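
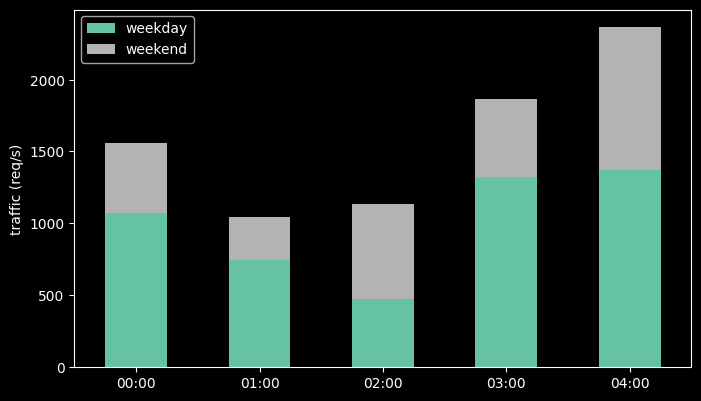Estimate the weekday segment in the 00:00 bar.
≈ 1000

weekday top ≈ 1000, bottom ≈ 0; segment ≈ 1000.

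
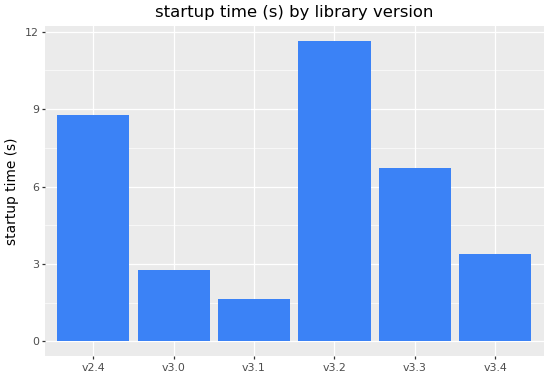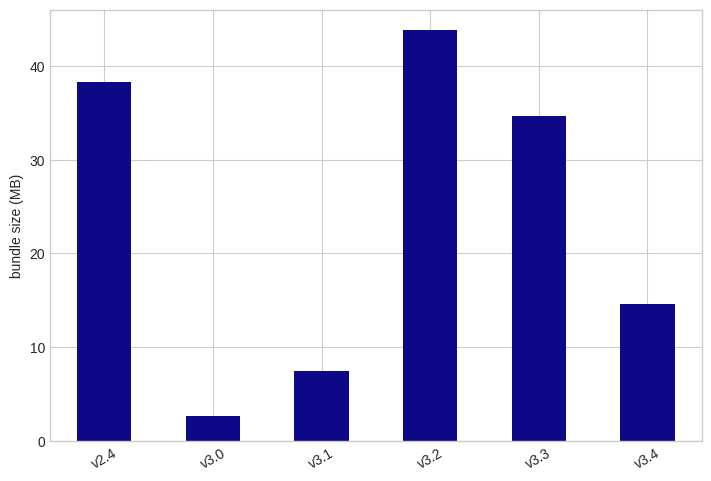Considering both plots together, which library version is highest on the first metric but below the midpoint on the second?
v3.4

Chart 2 median bundle size (MB) ≈ 25; below-median library versions: v3.0, v3.1, v3.4. Among those, v3.4 has the highest startup time (s) (≈ 4).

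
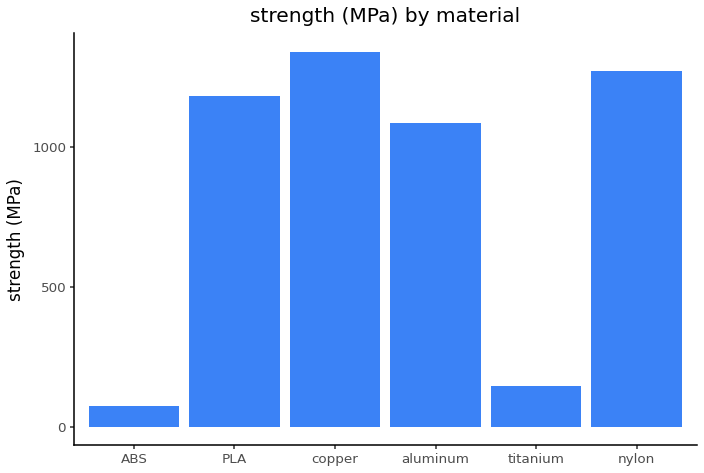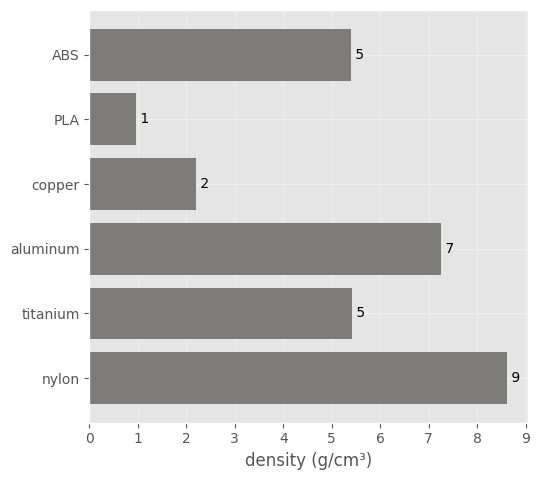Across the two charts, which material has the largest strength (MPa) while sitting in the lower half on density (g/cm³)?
Chart 2 median density (g/cm³) ≈ 5; below-median materials: ABS, PLA, copper. Among those, copper has the highest strength (MPa) (≈ 1400).

copper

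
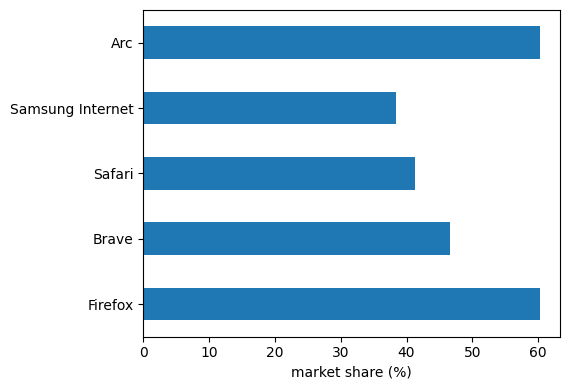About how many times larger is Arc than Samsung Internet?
Arc ≈ 60, Samsung Internet ≈ 40; 60/40 ≈ 1.5.

≈ 1.5×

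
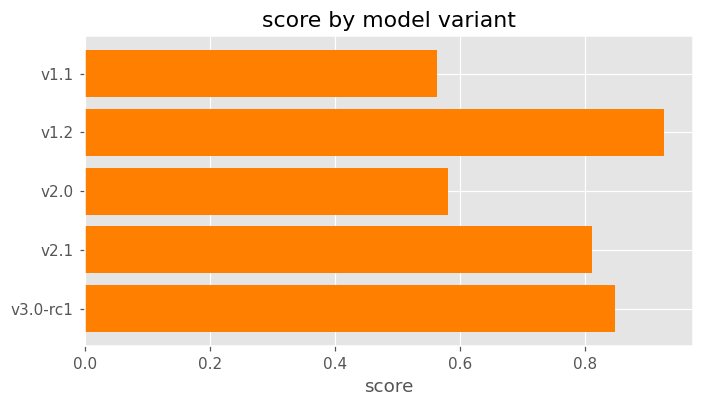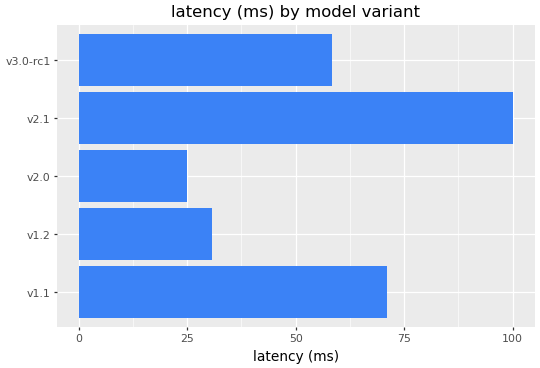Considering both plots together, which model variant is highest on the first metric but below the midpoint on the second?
v1.2

Chart 2 median latency (ms) ≈ 60; below-median model variants: v1.2, v2.0. Among those, v1.2 has the highest score (≈ 0.9).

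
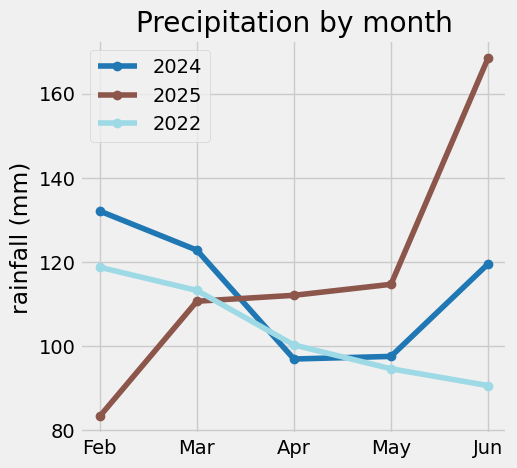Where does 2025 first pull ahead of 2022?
Apr

Mar: 2025 ≈ 110 vs 2022 ≈ 110 (not yet); Apr: 2025 ≈ 110 vs 2022 ≈ 100 (first crossover).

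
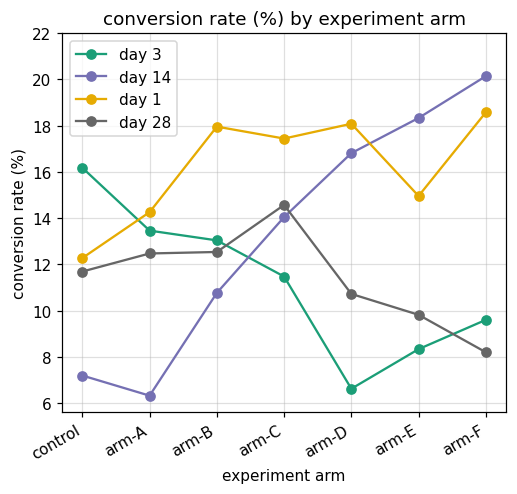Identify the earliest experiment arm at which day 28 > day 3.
arm-C

arm-B: day 28 ≈ 12 vs day 3 ≈ 14 (not yet); arm-C: day 28 ≈ 14 vs day 3 ≈ 12 (first crossover).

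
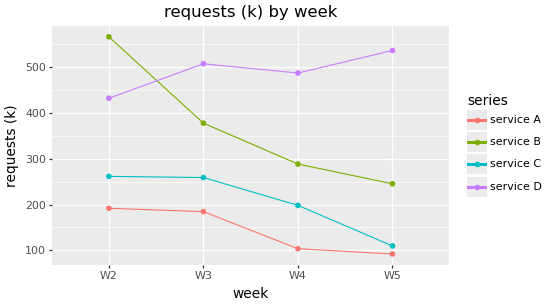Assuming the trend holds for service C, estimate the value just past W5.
Last three: 250, 200, 100 → slope ≈ -75/step → next ≈ 25.

≈ 25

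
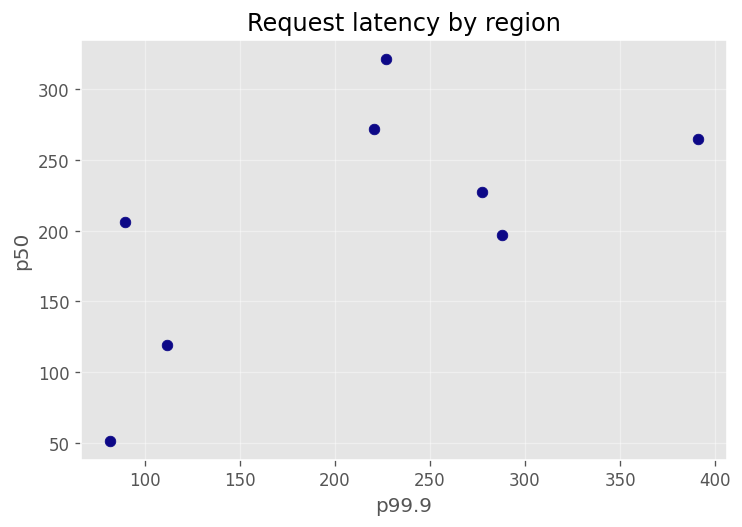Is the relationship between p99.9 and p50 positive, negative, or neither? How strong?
Points are positively correlated; moderate (|r| ≈ 0.6).

positive, moderate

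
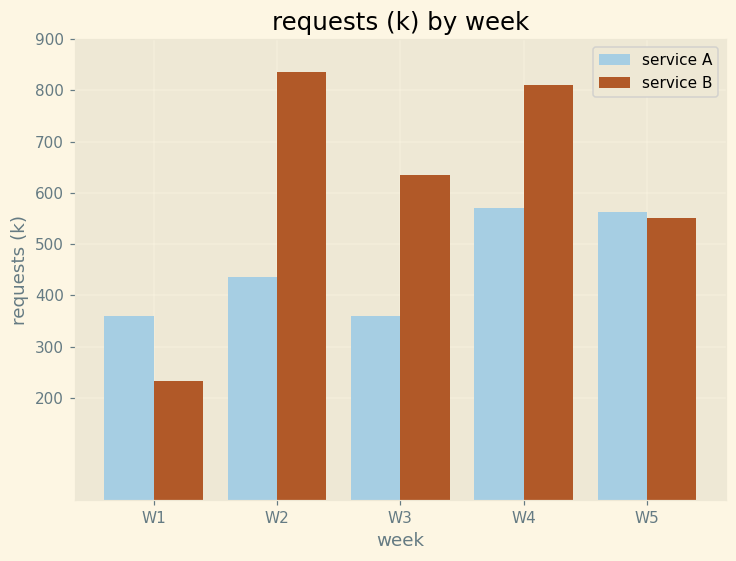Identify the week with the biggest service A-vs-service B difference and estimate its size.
W2: service A ≈ 400, service B ≈ 800 → gap ≈ 400. Next-largest (W3) is only ≈ 200.

W2, ≈ 400 k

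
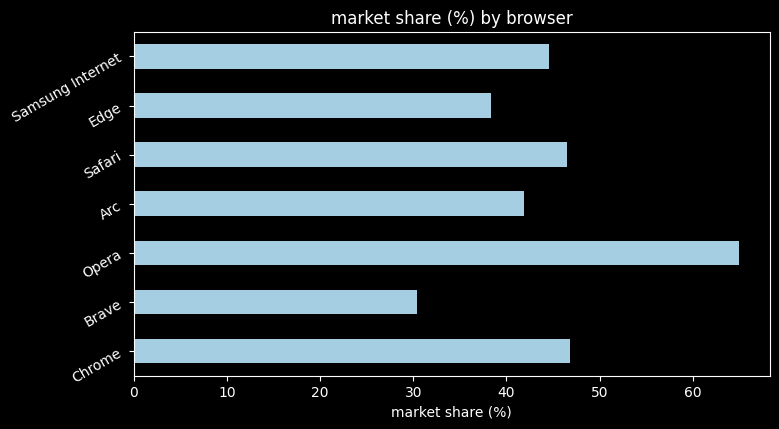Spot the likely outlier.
Opera ≈ 60; the rest sit between ≈ 30 and ≈ 50.

Opera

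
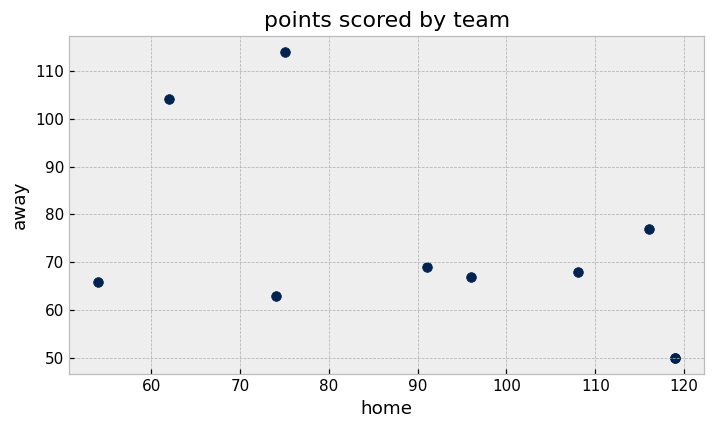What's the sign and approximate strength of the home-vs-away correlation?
Points are negatively correlated; moderate (|r| ≈ 0.5).

negative, moderate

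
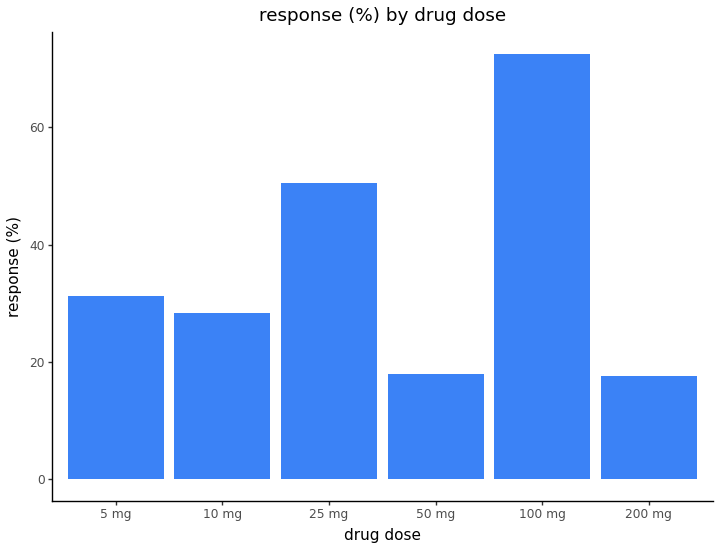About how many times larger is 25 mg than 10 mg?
≈ 1.67×

25 mg ≈ 50, 10 mg ≈ 30; 50/30 ≈ 1.67.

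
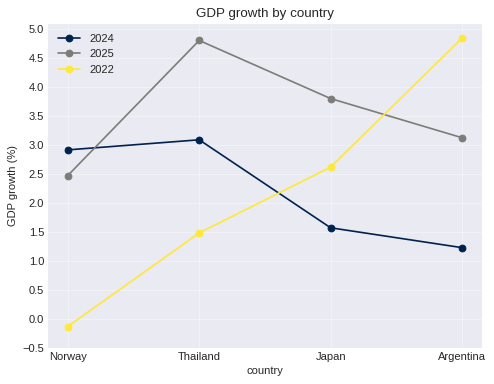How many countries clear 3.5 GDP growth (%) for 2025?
Above 3.5: Thailand, Japan.

2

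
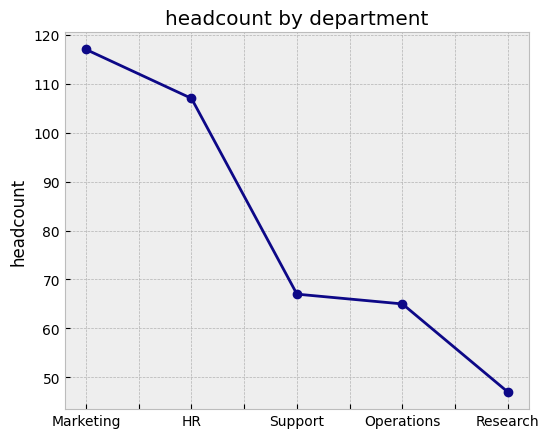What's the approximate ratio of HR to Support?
HR ≈ 110, Support ≈ 70; 110/70 ≈ 1.57.

≈ 1.57×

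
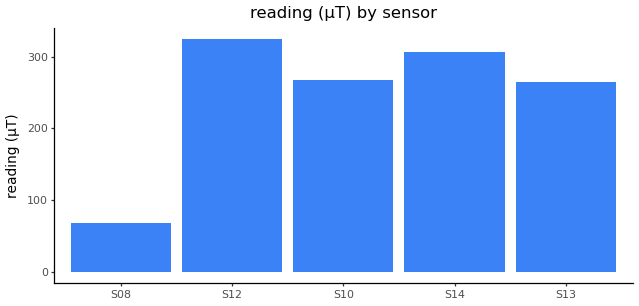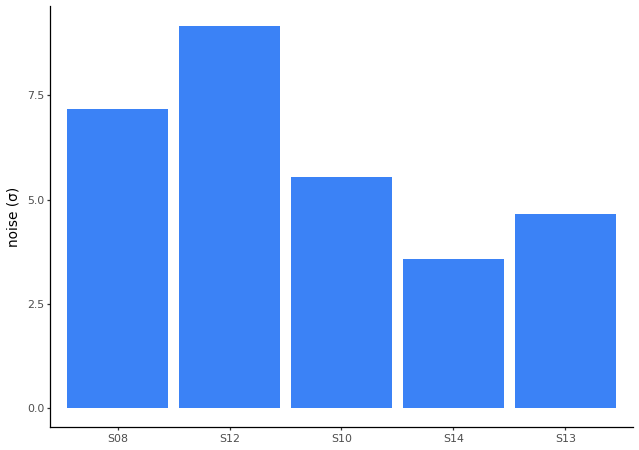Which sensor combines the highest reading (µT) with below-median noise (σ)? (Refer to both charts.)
Chart 2 median noise (σ) ≈ 6; below-median sensors: S14, S13. Among those, S14 has the highest reading (µT) (≈ 300).

S14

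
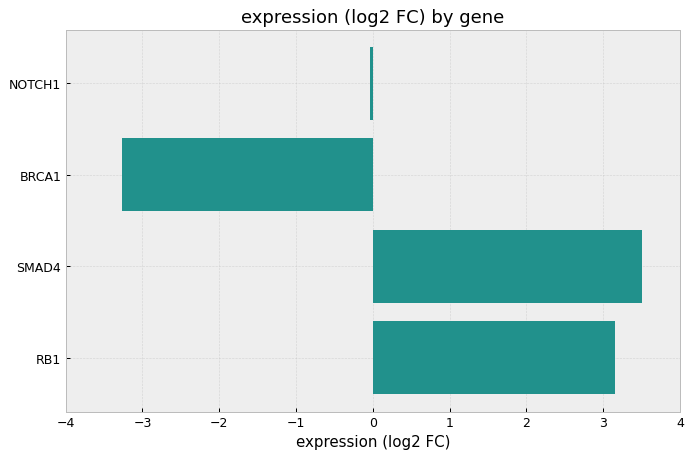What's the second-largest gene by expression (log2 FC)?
RB1

Top 3: SMAD4 ≈ 4, RB1 ≈ 3, NOTCH1 ≈ 0.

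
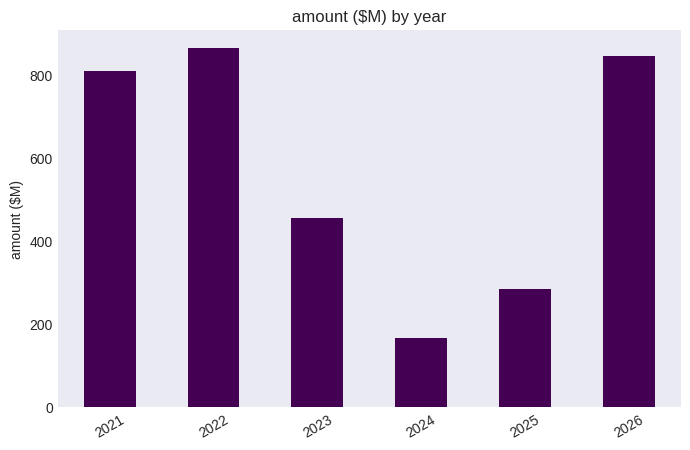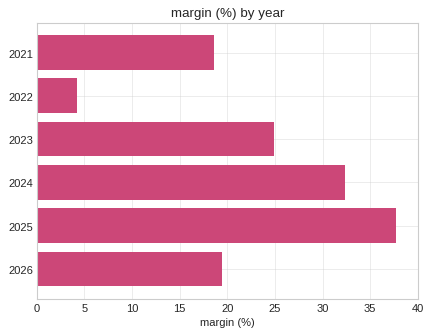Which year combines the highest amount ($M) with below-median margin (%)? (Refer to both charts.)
Chart 2 median margin (%) ≈ 20; below-median years: 2021, 2022, 2026. Among those, 2022 has the highest amount ($M) (≈ 900).

2022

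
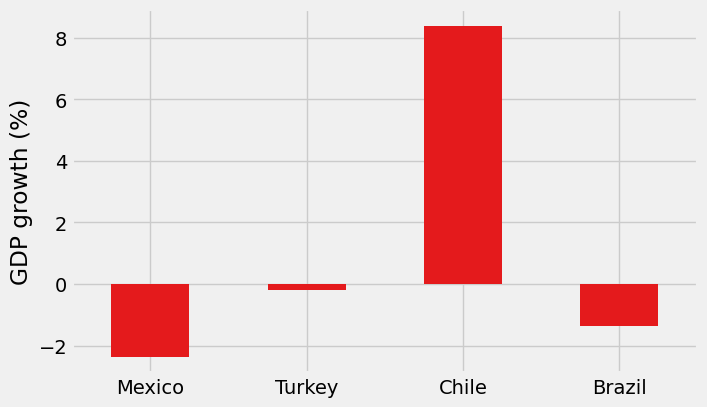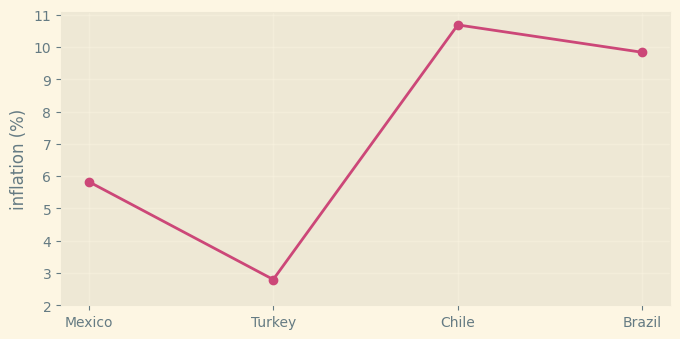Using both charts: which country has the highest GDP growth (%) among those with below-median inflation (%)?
Turkey

Chart 2 median inflation (%) ≈ 8; below-median countries: Mexico, Turkey. Among those, Turkey has the highest GDP growth (%) (≈ 0).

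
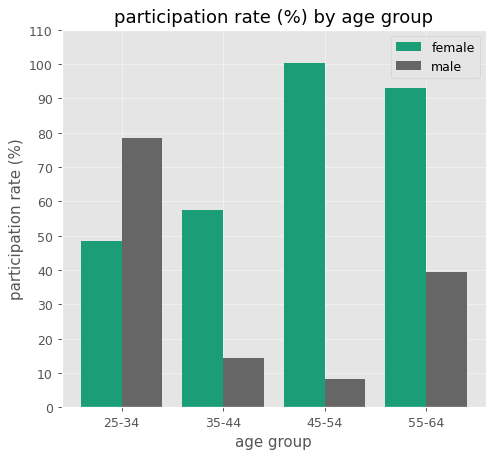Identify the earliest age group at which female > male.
25-34: female ≈ 50 vs male ≈ 80 (not yet); 35-44: female ≈ 60 vs male ≈ 10 (first crossover).

35-44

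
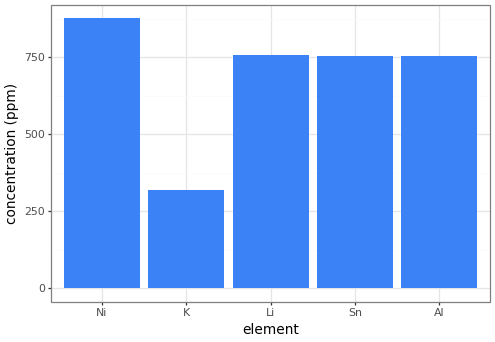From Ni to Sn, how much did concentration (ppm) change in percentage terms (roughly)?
Ni ≈ 900, Sn ≈ 800; (800 − 900) / 900 ≈ -11.1%.

≈ -11.1%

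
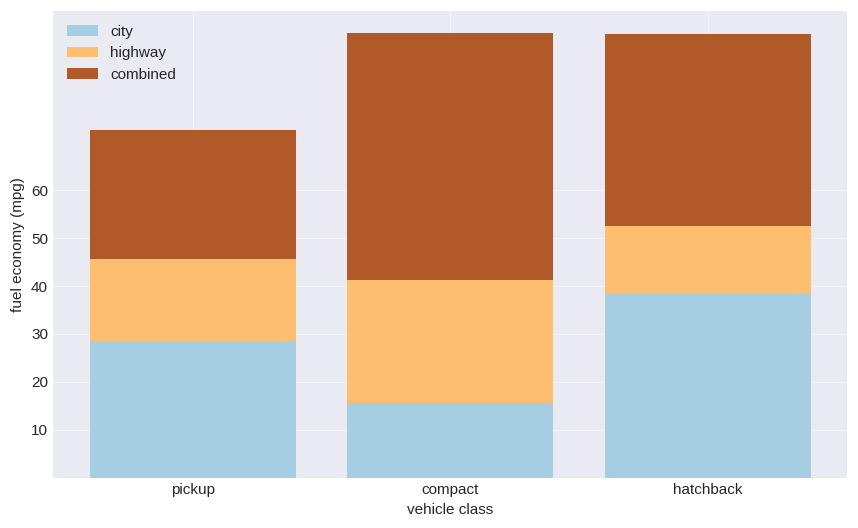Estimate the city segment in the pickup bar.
city top ≈ 30, bottom ≈ 0; segment ≈ 30.

≈ 30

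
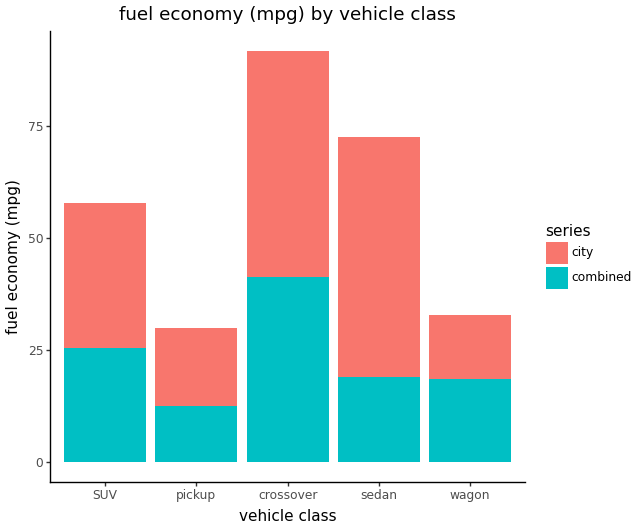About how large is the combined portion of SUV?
combined top ≈ 30, bottom ≈ 0; segment ≈ 30.

≈ 30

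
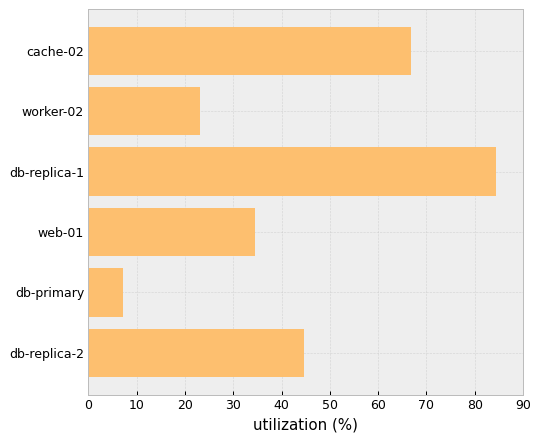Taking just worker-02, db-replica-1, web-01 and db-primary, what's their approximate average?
≈ 35

(20 + 80 + 30 + 10) / 4 ≈ 35.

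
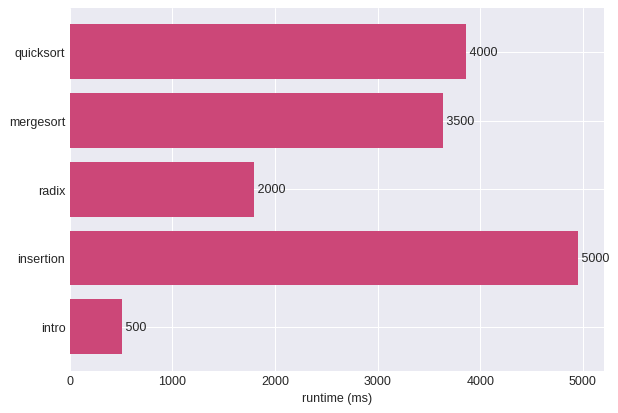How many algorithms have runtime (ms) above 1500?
Above 1500: quicksort, mergesort, radix, insertion.

4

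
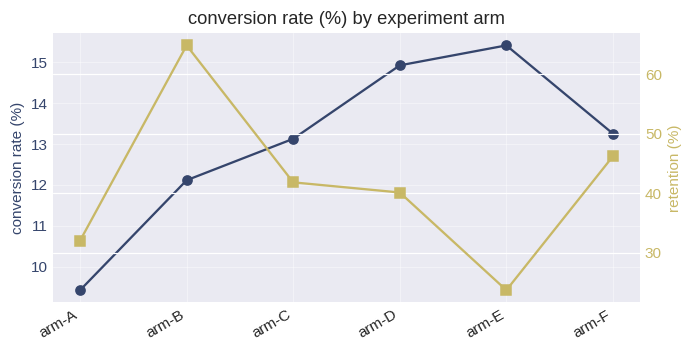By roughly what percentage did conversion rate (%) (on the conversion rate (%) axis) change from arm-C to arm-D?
arm-C ≈ 13.0, arm-D ≈ 15.0; (15.0 − 13.0) / 13.0 ≈ +15.4%.

≈ +15.4%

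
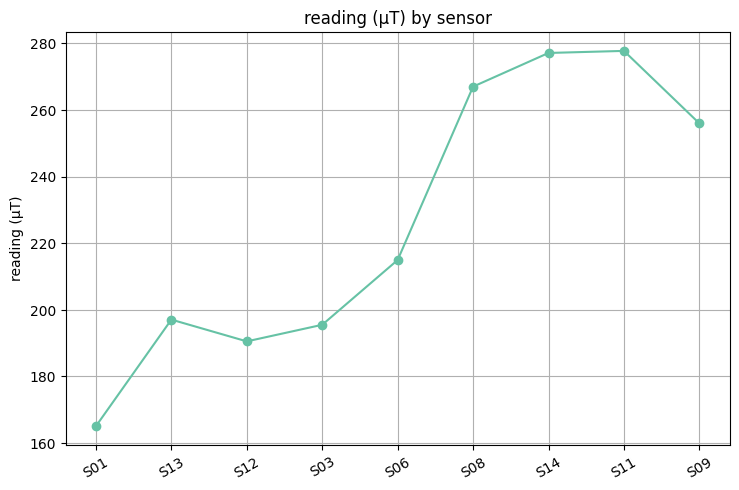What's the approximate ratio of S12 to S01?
S12 ≈ 190, S01 ≈ 170; 190/170 ≈ 1.12.

≈ 1.12×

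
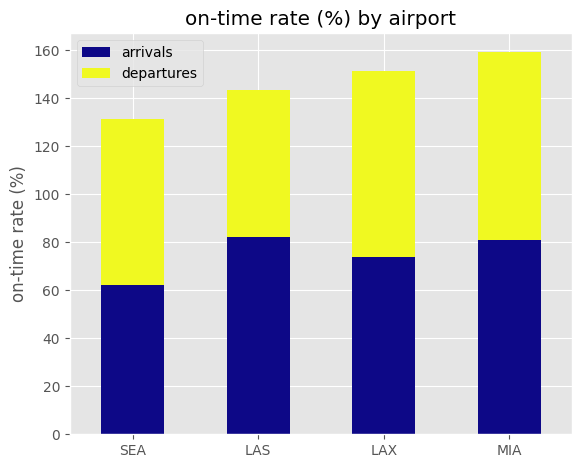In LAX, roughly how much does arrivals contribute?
≈ 80

arrivals top ≈ 80, bottom ≈ 0; segment ≈ 80.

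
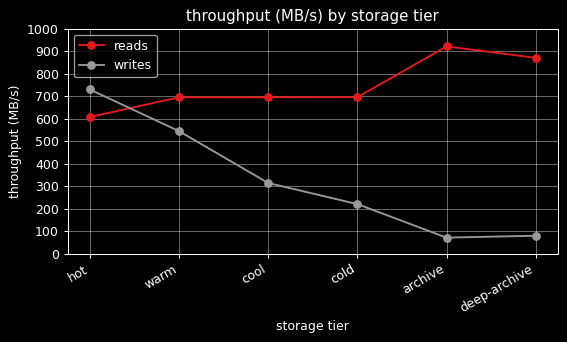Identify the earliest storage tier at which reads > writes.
hot: reads ≈ 600 vs writes ≈ 700 (not yet); warm: reads ≈ 700 vs writes ≈ 500 (first crossover).

warm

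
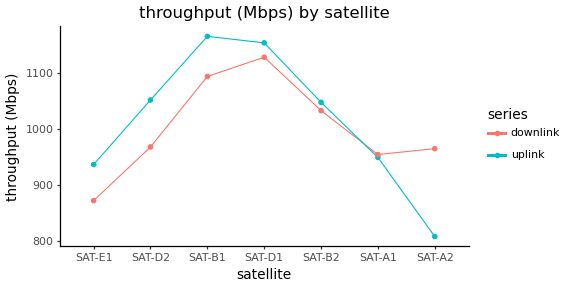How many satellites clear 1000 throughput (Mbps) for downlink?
3

Above 1000: SAT-B1, SAT-D1, SAT-B2.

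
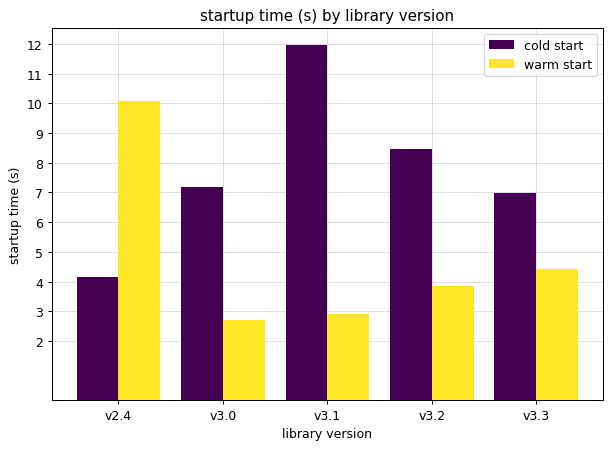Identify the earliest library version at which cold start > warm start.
v3.0

v2.4: cold start ≈ 4 vs warm start ≈ 10 (not yet); v3.0: cold start ≈ 7 vs warm start ≈ 3 (first crossover).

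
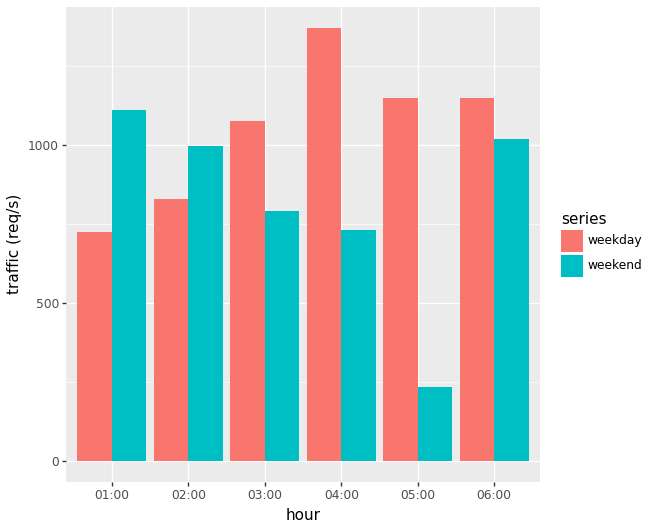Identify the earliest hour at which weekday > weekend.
03:00

02:00: weekday ≈ 800 vs weekend ≈ 1000 (not yet); 03:00: weekday ≈ 1000 vs weekend ≈ 800 (first crossover).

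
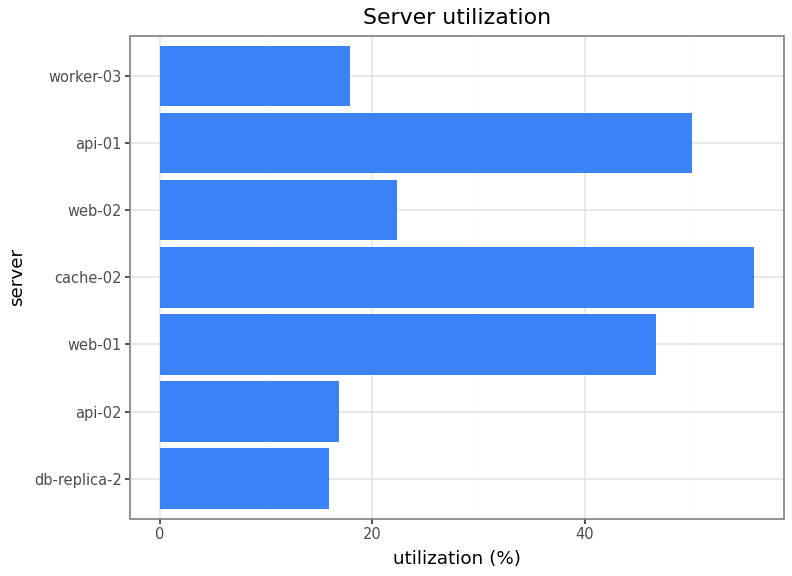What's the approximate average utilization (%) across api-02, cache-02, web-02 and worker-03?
≈ 28

(15 + 55 + 20 + 20) / 4 ≈ 28.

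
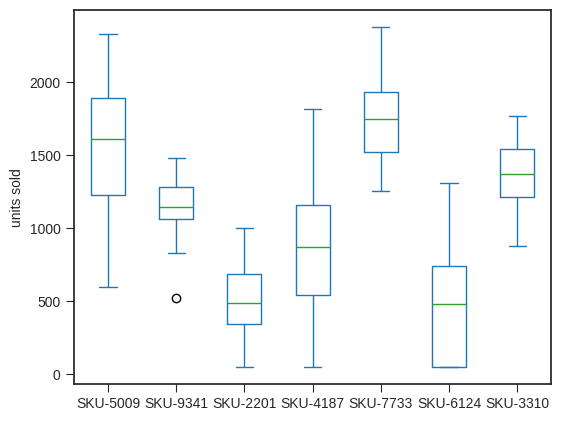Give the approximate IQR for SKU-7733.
≈ 400

Q3 ≈ 2000, Q1 ≈ 1600; IQR ≈ 400.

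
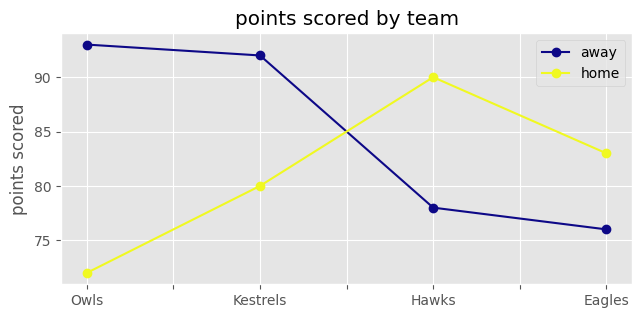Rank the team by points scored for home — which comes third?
Kestrels

Top 4 for home: Hawks ≈ 90, Eagles ≈ 84, Kestrels ≈ 80, Owls ≈ 72.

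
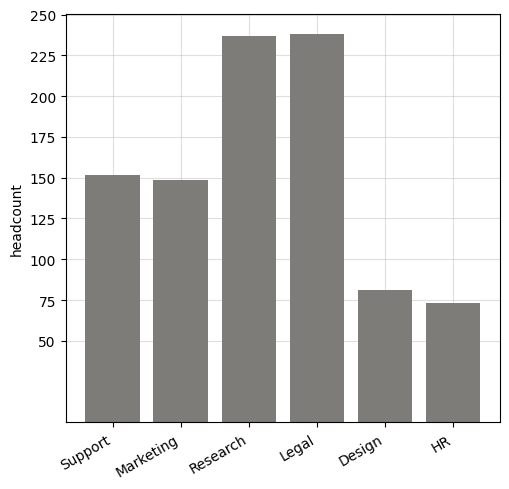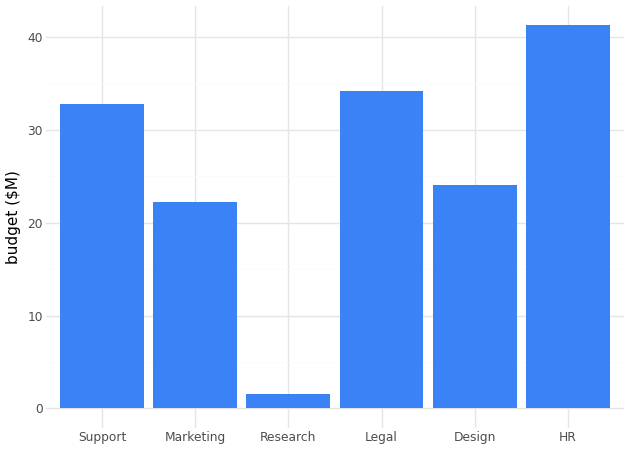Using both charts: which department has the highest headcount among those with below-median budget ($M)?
Chart 2 median budget ($M) ≈ 30; below-median departments: Marketing, Research, Design. Among those, Research has the highest headcount (≈ 225).

Research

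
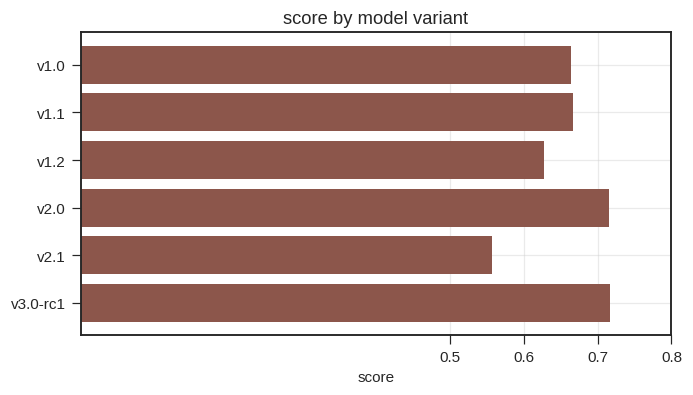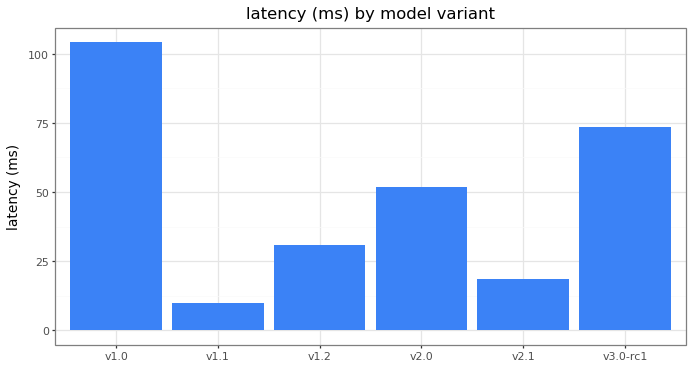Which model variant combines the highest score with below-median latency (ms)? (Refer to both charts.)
Chart 2 median latency (ms) ≈ 40; below-median model variants: v1.1, v1.2, v2.1. Among those, v1.1 has the highest score (≈ 0.7).

v1.1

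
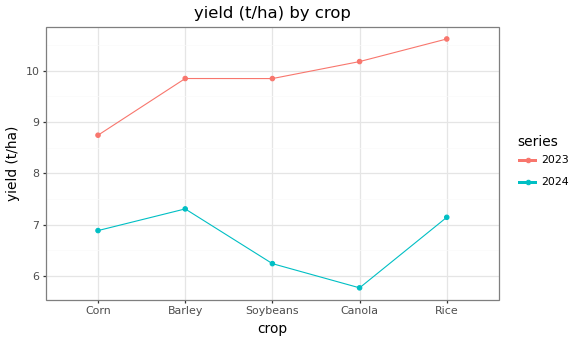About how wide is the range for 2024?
Max Barley ≈ 7.5, min Canola ≈ 6.0; range ≈ 1.5.

≈ 1.5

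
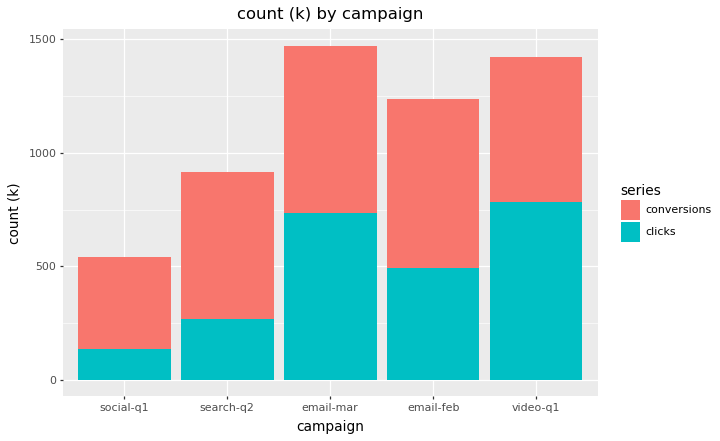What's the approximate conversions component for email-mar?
≈ 600

conversions top ≈ 1400, bottom ≈ 800; segment ≈ 600.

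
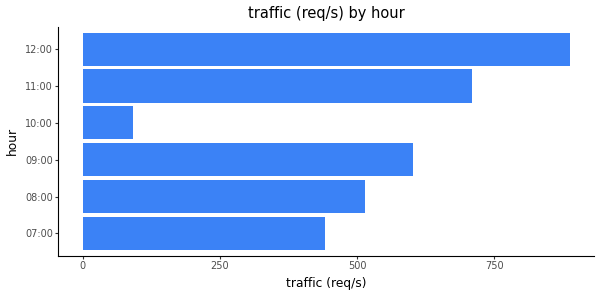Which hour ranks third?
09:00

Top 4: 12:00 ≈ 900, 11:00 ≈ 700, 09:00 ≈ 600, 08:00 ≈ 500.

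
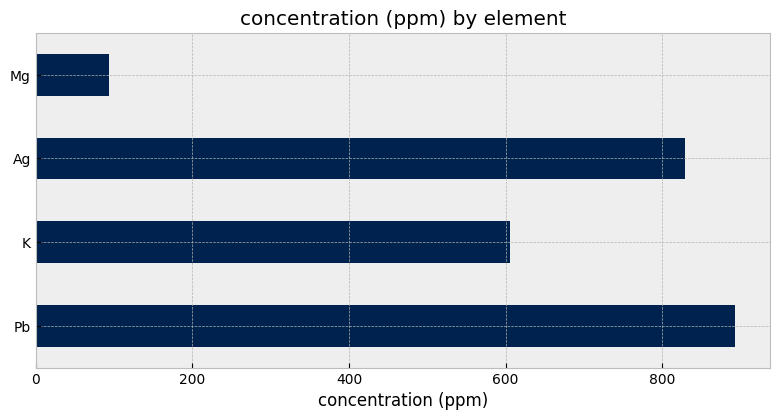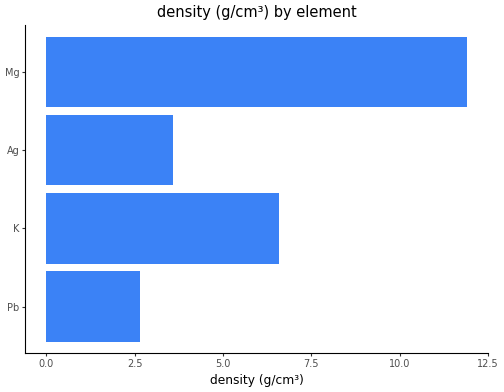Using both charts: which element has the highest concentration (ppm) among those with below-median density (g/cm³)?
Pb

Chart 2 median density (g/cm³) ≈ 6; below-median elements: Pb, Ag. Among those, Pb has the highest concentration (ppm) (≈ 900).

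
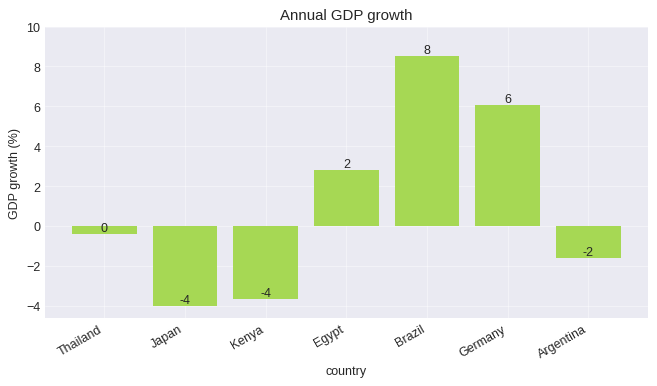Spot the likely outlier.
Brazil ≈ 8; the rest sit between ≈ -4 and ≈ 6.

Brazil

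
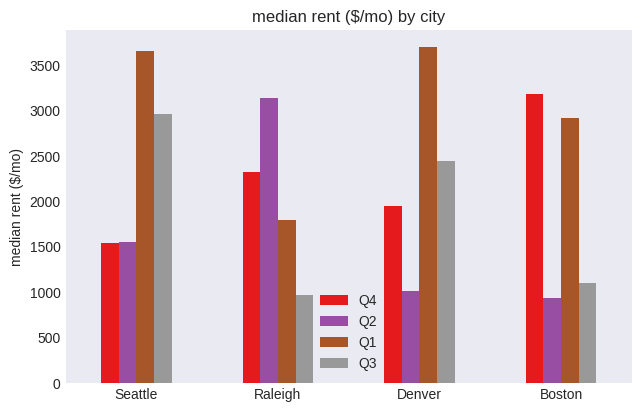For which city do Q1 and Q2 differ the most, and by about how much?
Denver, ≈ 2500 $/mo

Denver: Q1 ≈ 3500, Q2 ≈ 1000 → gap ≈ 2500. Next-largest (Seattle) is only ≈ 2000.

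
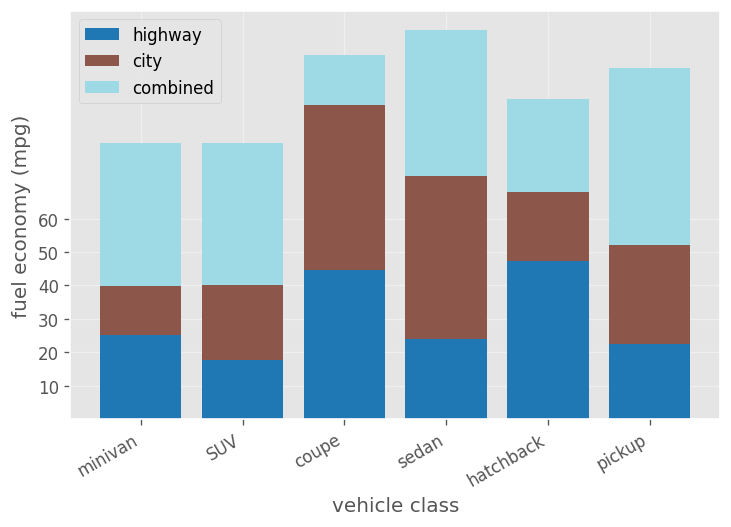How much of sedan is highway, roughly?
highway top ≈ 20, bottom ≈ 0; segment ≈ 20.

≈ 20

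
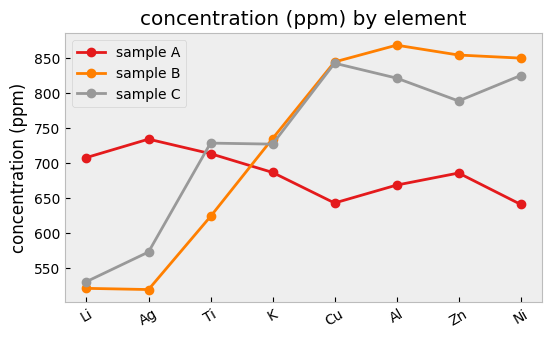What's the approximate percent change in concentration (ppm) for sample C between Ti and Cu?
≈ +13.3%

Ti ≈ 750, Cu ≈ 850; (850 − 750) / 750 ≈ +13.3%.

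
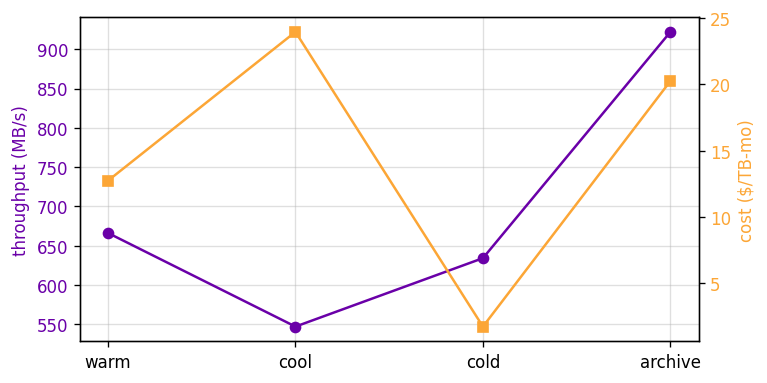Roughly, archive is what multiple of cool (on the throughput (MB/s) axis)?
≈ 1.64×

archive ≈ 900, cool ≈ 550; 900/550 ≈ 1.64.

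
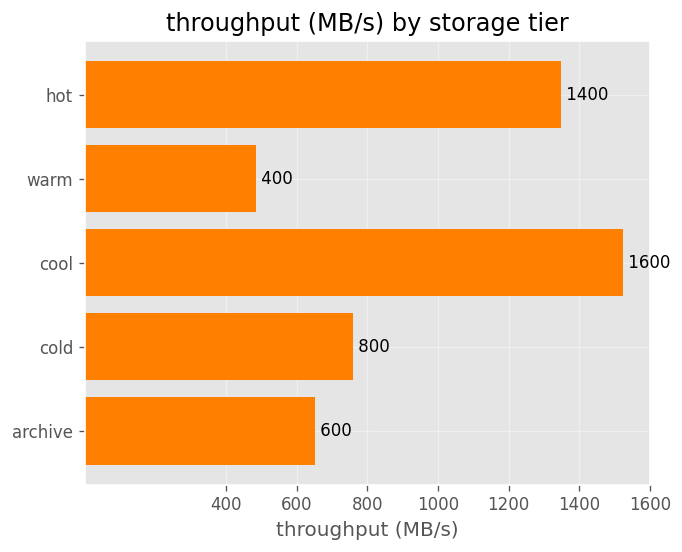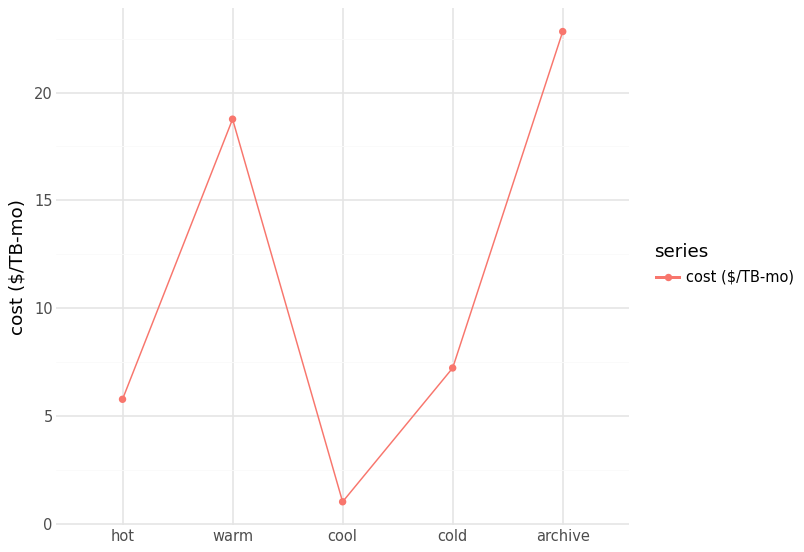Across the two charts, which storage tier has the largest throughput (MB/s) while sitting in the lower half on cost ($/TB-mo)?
Chart 2 median cost ($/TB-mo) ≈ 5; below-median storage tiers: hot, cool. Among those, cool has the highest throughput (MB/s) (≈ 1600).

cool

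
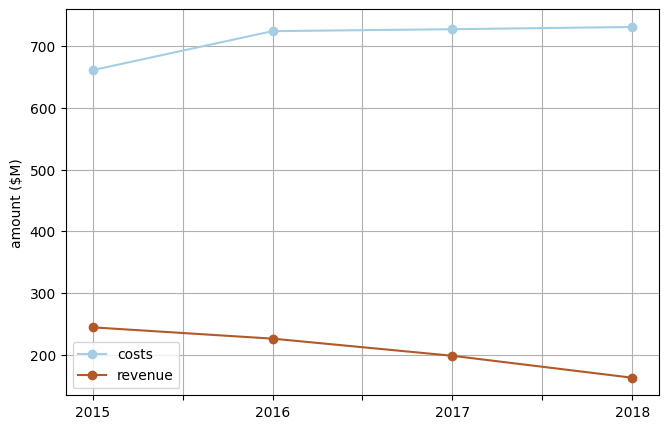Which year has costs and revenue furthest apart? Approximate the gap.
2018, ≈ 600 $M

2018: costs ≈ 750, revenue ≈ 150 → gap ≈ 600. Next-largest (2017) is only ≈ 550.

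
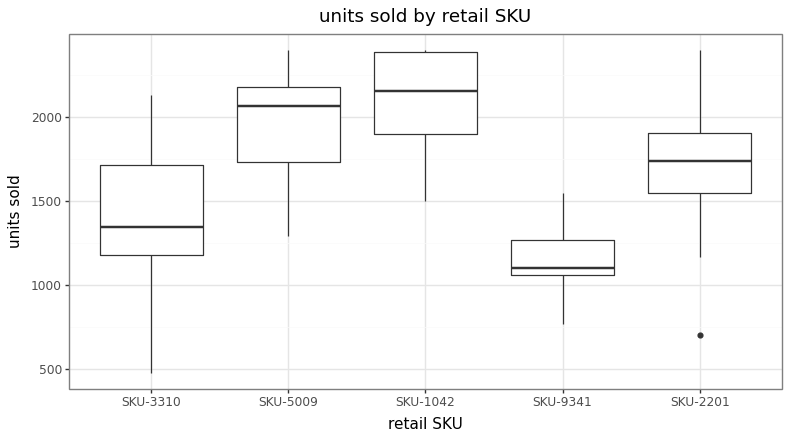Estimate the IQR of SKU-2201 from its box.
Q3 ≈ 1900, Q1 ≈ 1600; IQR ≈ 300.

≈ 300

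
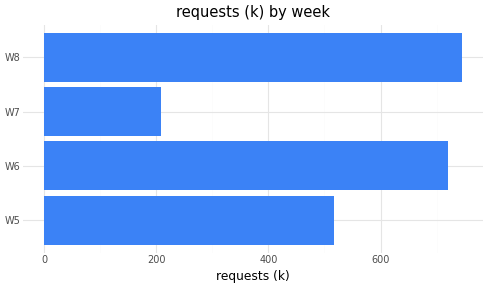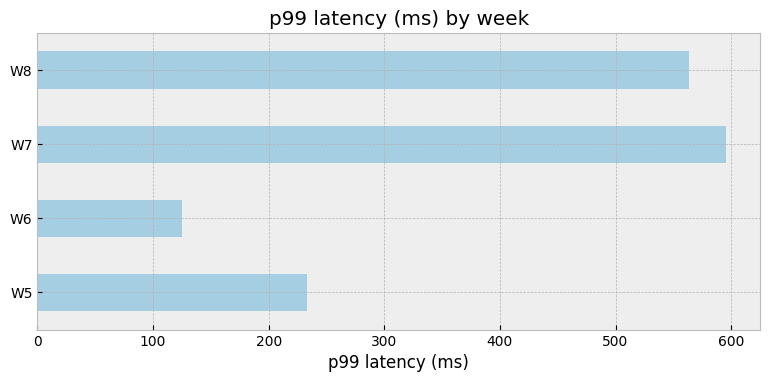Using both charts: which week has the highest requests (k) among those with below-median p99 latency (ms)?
Chart 2 median p99 latency (ms) ≈ 400; below-median weeks: W5, W6. Among those, W6 has the highest requests (k) (≈ 700).

W6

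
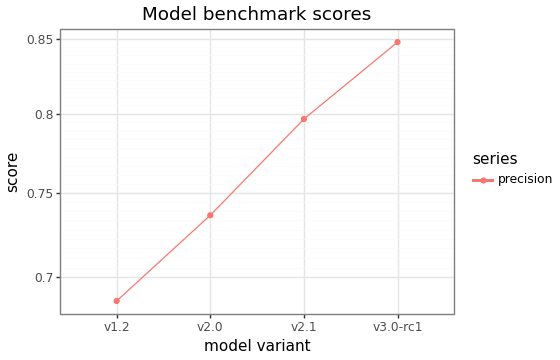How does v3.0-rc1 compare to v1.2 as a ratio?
≈ 1.24×

v3.0-rc1 ≈ 0.84, v1.2 ≈ 0.68; 0.84/0.68 ≈ 1.24.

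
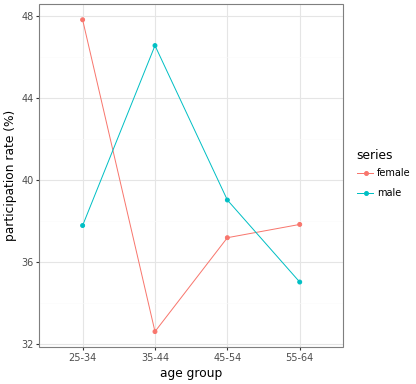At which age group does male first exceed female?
35-44

25-34: male ≈ 38 vs female ≈ 48 (not yet); 35-44: male ≈ 46 vs female ≈ 32 (first crossover).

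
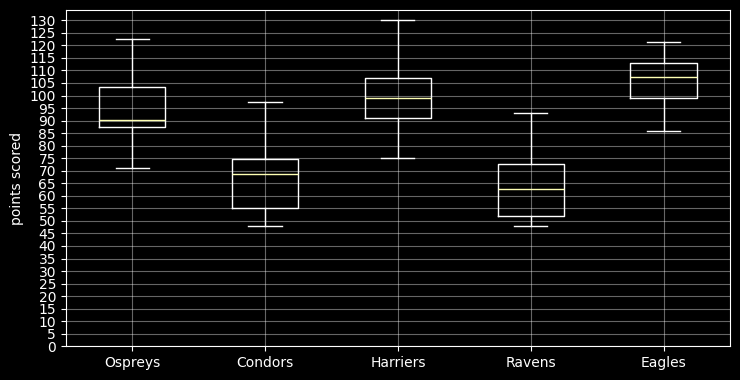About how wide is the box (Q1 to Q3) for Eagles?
≈ 15

Q3 ≈ 115, Q1 ≈ 100; IQR ≈ 15.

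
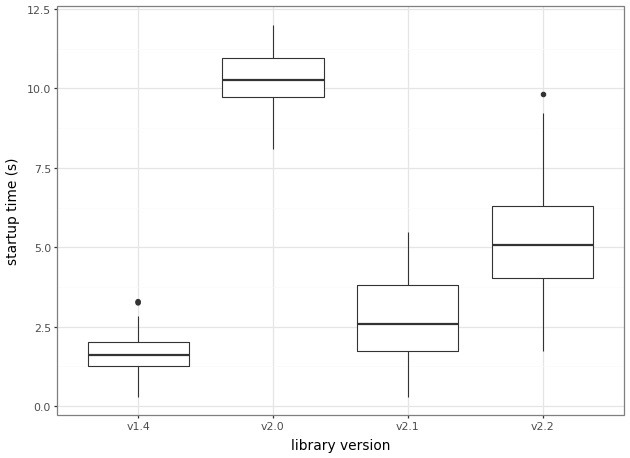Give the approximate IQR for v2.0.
Q3 ≈ 11, Q1 ≈ 10; IQR ≈ 1.

≈ 1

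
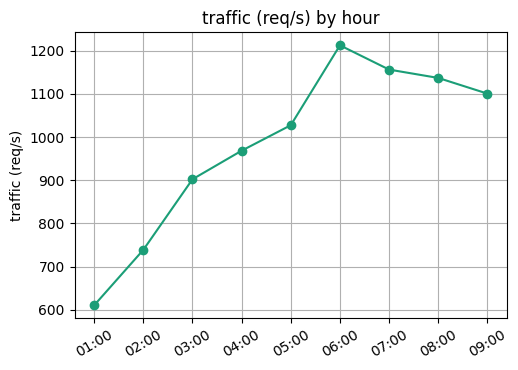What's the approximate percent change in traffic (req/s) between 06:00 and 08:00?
≈ -8.3%

06:00 ≈ 1200, 08:00 ≈ 1100; (1100 − 1200) / 1200 ≈ -8.3%.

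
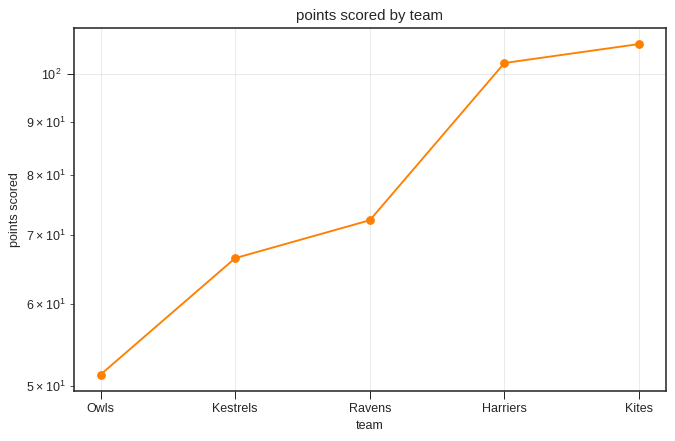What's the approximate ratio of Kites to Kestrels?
Kites ≈ 105, Kestrels ≈ 65; 105/65 ≈ 1.62.

≈ 1.62×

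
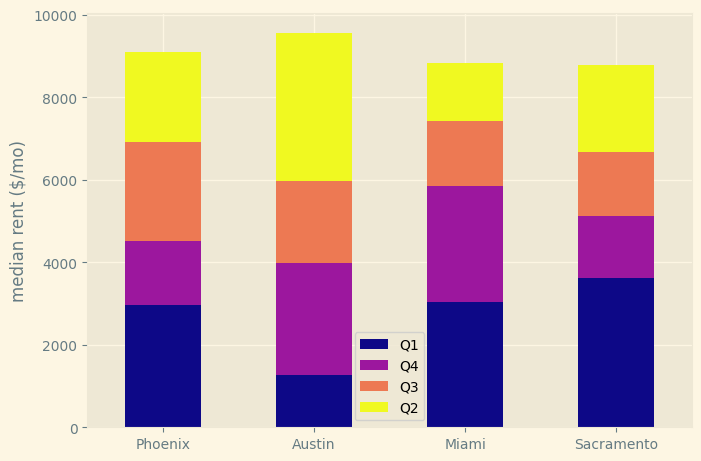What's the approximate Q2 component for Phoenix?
Q2 top ≈ 9000, bottom ≈ 7000; segment ≈ 2000.

≈ 2000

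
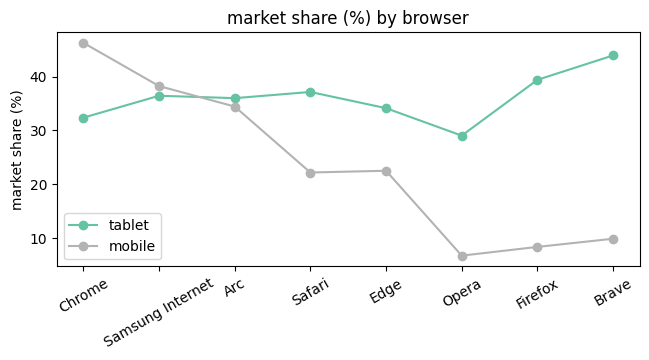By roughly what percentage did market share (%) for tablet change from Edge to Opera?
≈ -14.3%

Edge ≈ 35, Opera ≈ 30; (30 − 35) / 35 ≈ -14.3%.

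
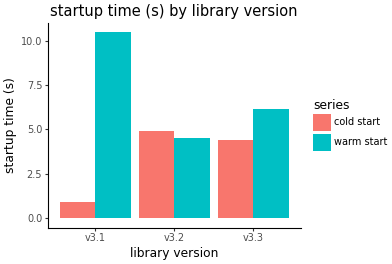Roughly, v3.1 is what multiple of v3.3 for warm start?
≈ 1.67×

v3.1 ≈ 10, v3.3 ≈ 6; 10/6 ≈ 1.67.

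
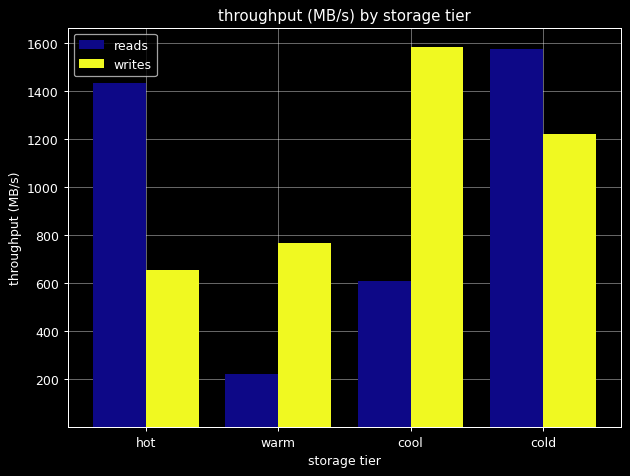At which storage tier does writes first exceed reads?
warm

hot: writes ≈ 600 vs reads ≈ 1400 (not yet); warm: writes ≈ 800 vs reads ≈ 200 (first crossover).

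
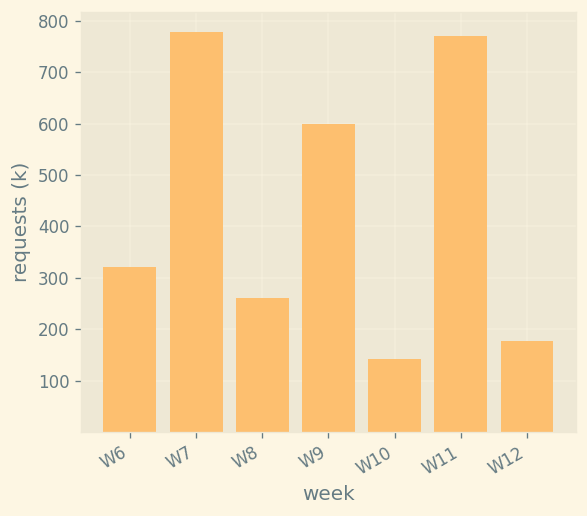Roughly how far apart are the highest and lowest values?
Max W7 ≈ 800, min W10 ≈ 100; range ≈ 700.

≈ 700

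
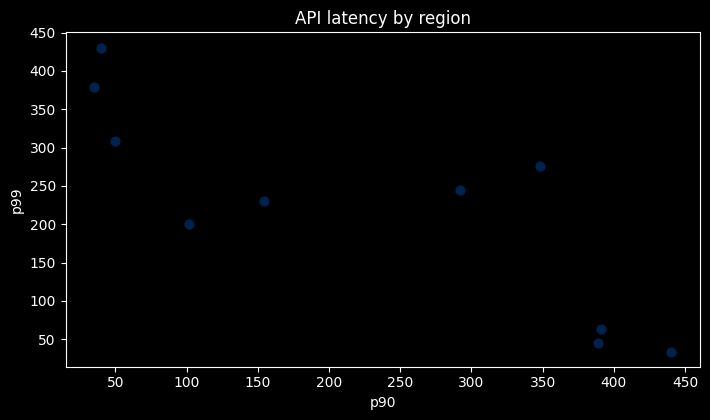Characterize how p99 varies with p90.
Points are negatively correlated; strong (|r| ≈ 0.8).

negative, strong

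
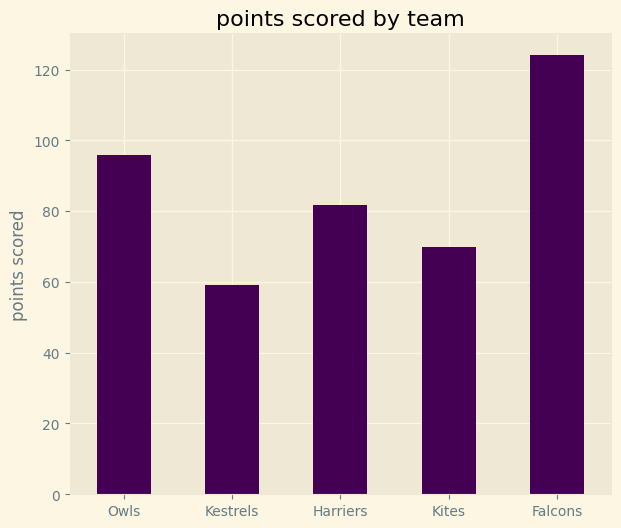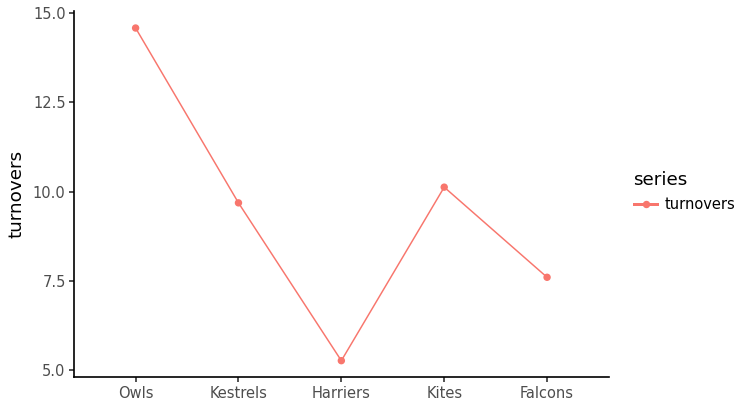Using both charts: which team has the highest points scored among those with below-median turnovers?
Falcons

Chart 2 median turnovers ≈ 10; below-median teams: Harriers, Falcons. Among those, Falcons has the highest points scored (≈ 120).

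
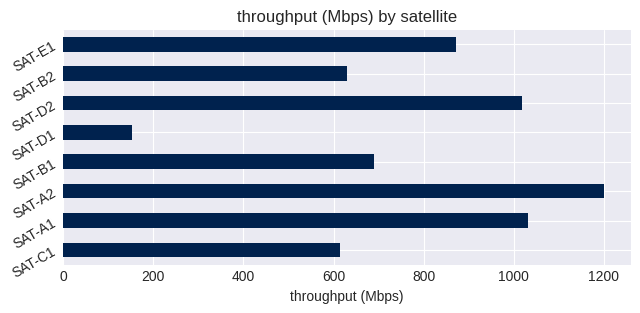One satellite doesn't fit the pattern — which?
SAT-D1

SAT-D1 ≈ 200; the rest sit between ≈ 600 and ≈ 1200.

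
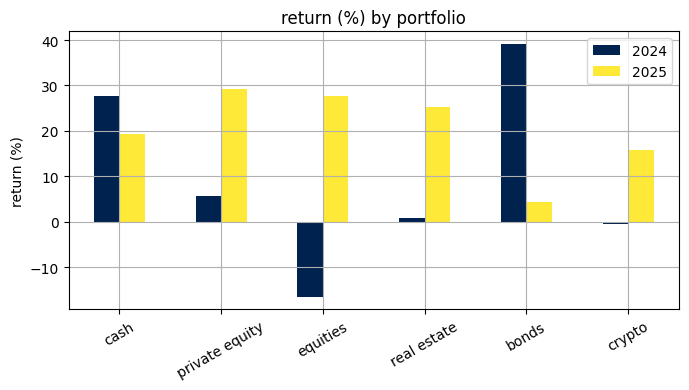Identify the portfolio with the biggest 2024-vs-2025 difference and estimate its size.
equities, ≈ 45 %

equities: 2024 ≈ -15, 2025 ≈ 30 → gap ≈ 45. Next-largest (bonds) is only ≈ 35.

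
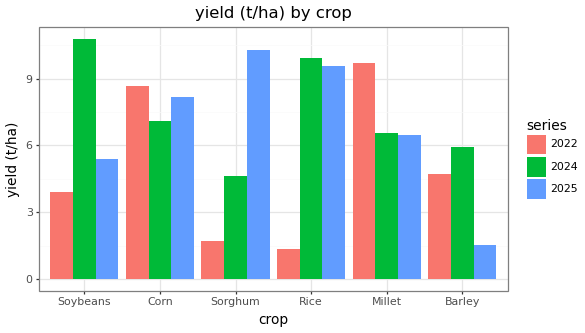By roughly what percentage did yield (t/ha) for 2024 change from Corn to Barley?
≈ -14.3%

Corn ≈ 7, Barley ≈ 6; (6 − 7) / 7 ≈ -14.3%.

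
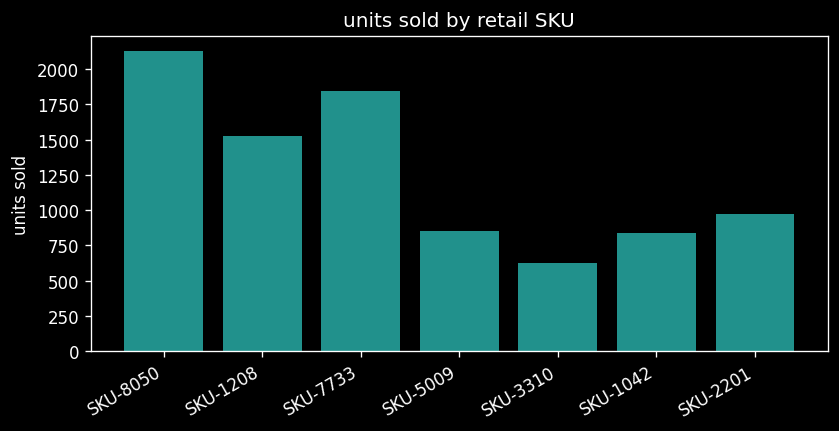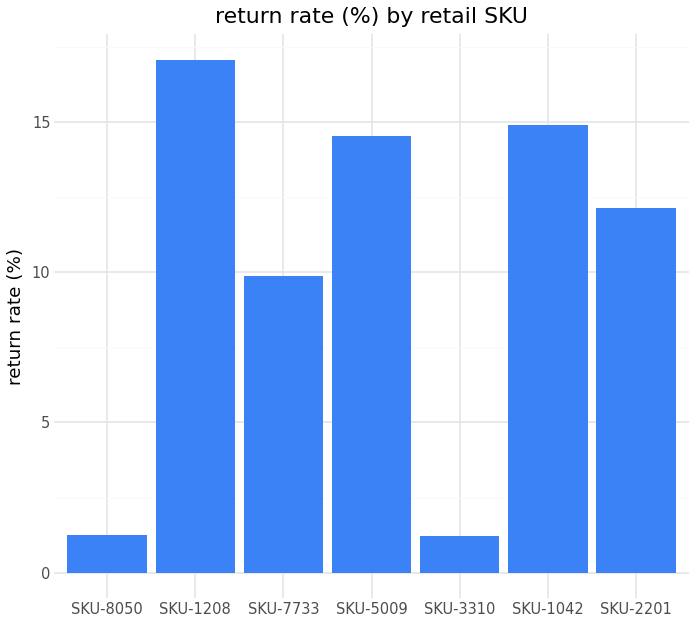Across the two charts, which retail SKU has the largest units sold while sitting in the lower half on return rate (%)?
Chart 2 median return rate (%) ≈ 12; below-median retail SKUs: SKU-8050, SKU-7733, SKU-3310. Among those, SKU-8050 has the highest units sold (≈ 2200).

SKU-8050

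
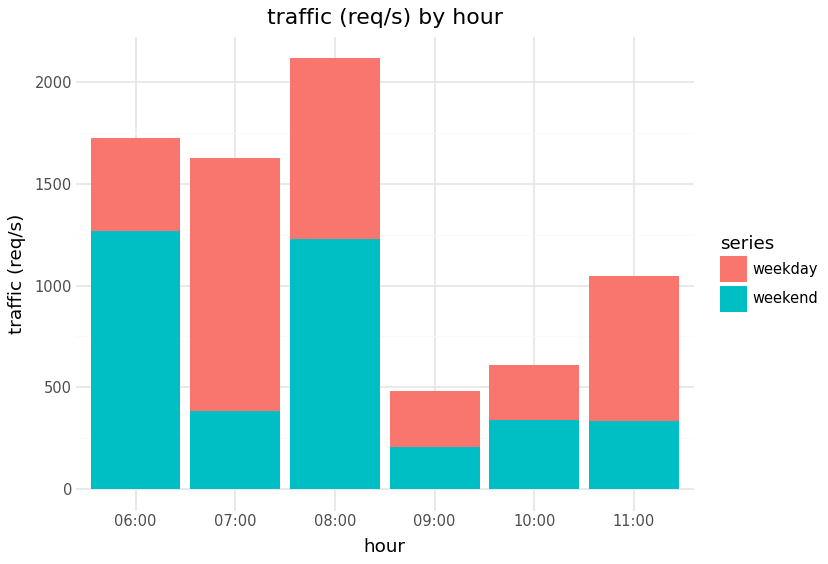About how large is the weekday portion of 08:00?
weekday top ≈ 2200, bottom ≈ 1200; segment ≈ 1000.

≈ 1000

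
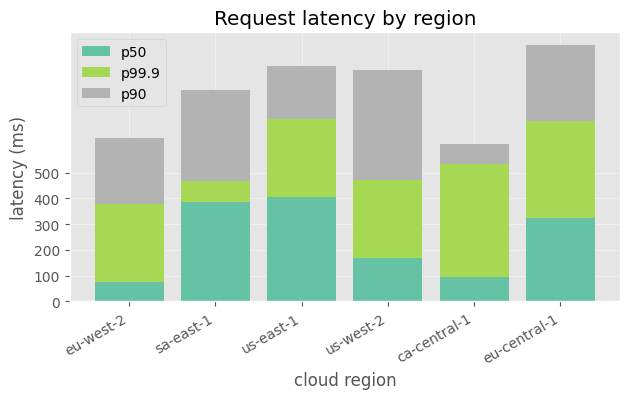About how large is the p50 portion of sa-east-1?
p50 top ≈ 400, bottom ≈ 0; segment ≈ 400.

≈ 400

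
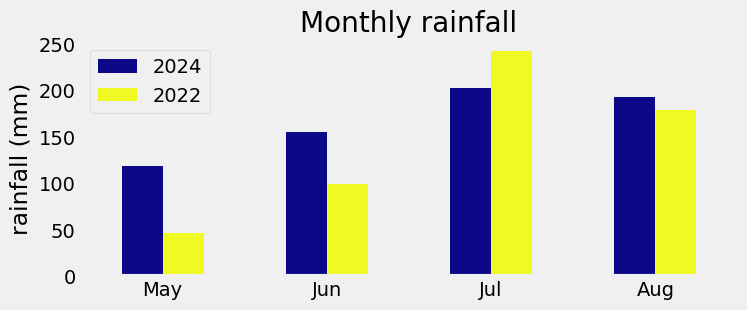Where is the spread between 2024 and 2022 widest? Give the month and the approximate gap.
May: 2024 ≈ 125, 2022 ≈ 50 → gap ≈ 75. Next-largest (Jun) is only ≈ 50.

May, ≈ 75 mm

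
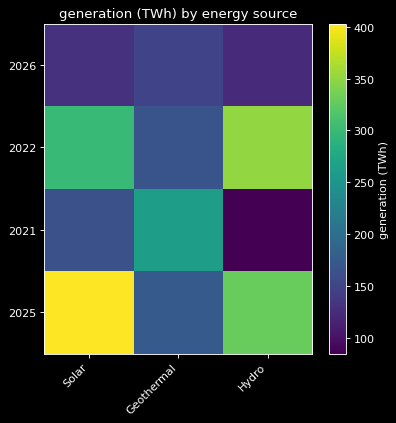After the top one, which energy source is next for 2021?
Top 3 for 2021: Geothermal ≈ 250, Solar ≈ 150, Hydro ≈ 100.

Solar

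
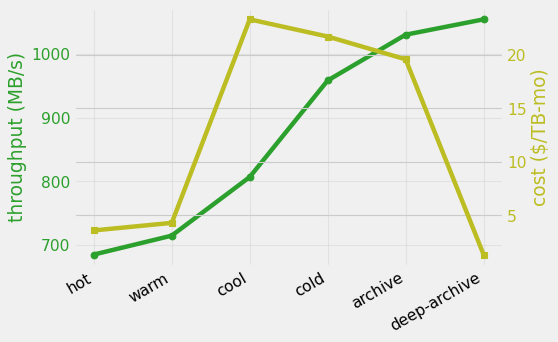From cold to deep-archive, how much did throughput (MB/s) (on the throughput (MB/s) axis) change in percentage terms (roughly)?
cold ≈ 950, deep-archive ≈ 1050; (1050 − 950) / 950 ≈ +10.5%.

≈ +10.5%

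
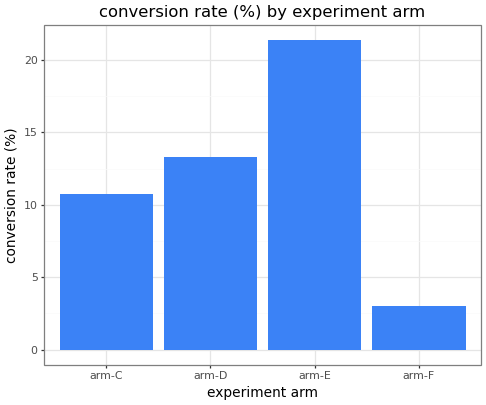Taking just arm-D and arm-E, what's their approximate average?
(14 + 22) / 2 ≈ 18.

≈ 18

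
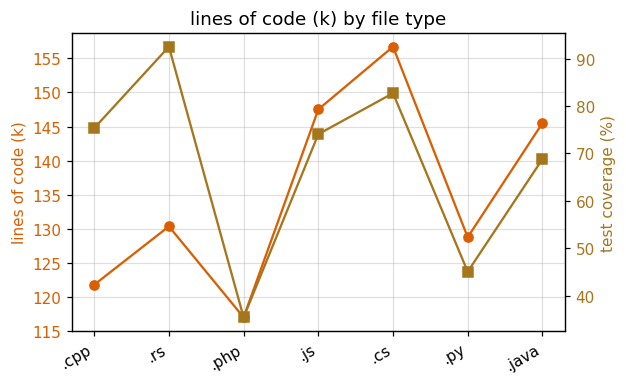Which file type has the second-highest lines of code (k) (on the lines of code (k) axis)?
Top 3 (on the lines of code (k) axis): .cs ≈ 155, .js ≈ 150, .java ≈ 145.

.js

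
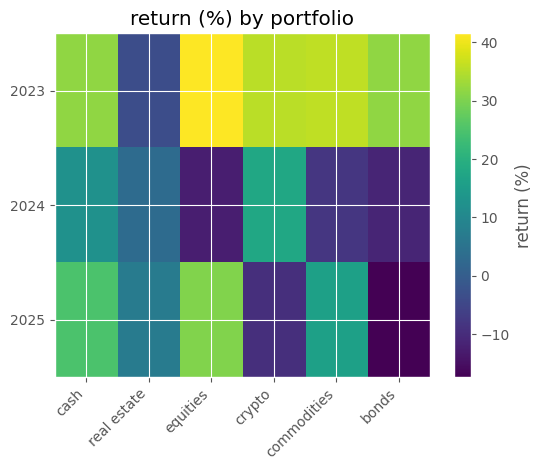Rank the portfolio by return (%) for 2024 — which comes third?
Top 4 for 2024: crypto ≈ 20, cash ≈ 10, real estate ≈ 5, commodities ≈ -10.

real estate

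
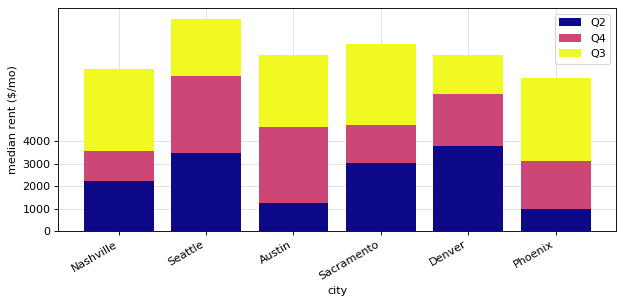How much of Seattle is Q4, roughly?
Q4 top ≈ 7000, bottom ≈ 3000; segment ≈ 4000.

≈ 4000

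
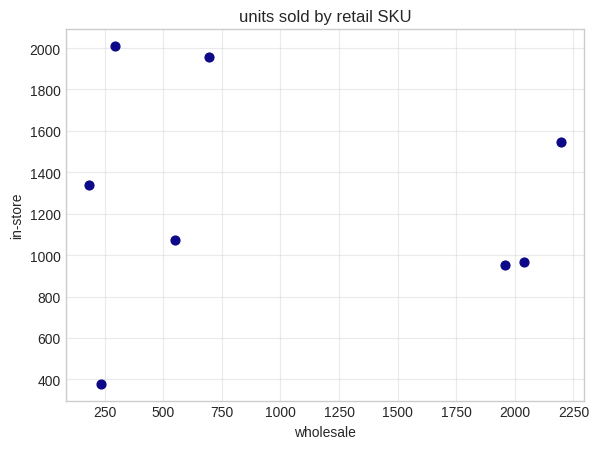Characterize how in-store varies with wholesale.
Points are roughly uncorrelated; weak (|r| ≈ 0.1).

no clear correlation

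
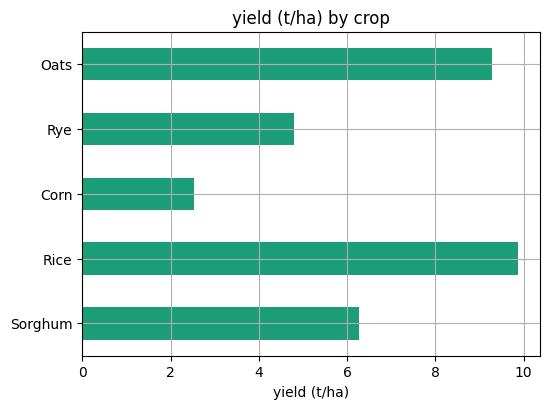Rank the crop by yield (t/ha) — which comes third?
Sorghum

Top 4: Rice ≈ 10, Oats ≈ 9, Sorghum ≈ 6, Rye ≈ 5.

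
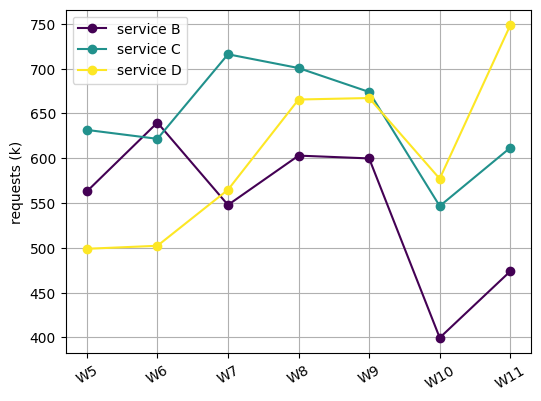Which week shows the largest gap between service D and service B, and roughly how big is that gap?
W11, ≈ 300 k

W11: service D ≈ 750, service B ≈ 450 → gap ≈ 300. Next-largest (W10) is only ≈ 200.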